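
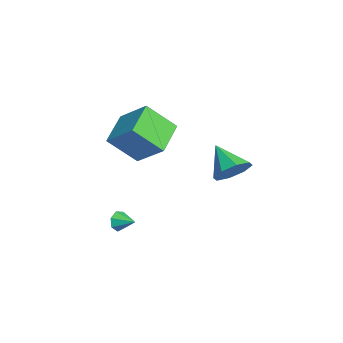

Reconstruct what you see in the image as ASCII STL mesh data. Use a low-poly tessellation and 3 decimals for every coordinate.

solid 
facet normal -0.636 -0.724 -0.266
outer loop
vertex 2.324 -3.664 -0.848
vertex 2.022 -3.592 -0.323
vertex 1.928 -3.313 -0.857
endloop
endfacet
facet normal 0.472 0.514 -0.716
outer loop
vertex 2.324 -3.664 -0.848
vertex 1.928 -3.313 -0.857
vertex 2.658 -2.868 -0.057
endloop
endfacet
facet normal -0.636 -0.724 -0.266
outer loop
vertex 1.928 -3.313 -0.857
vertex 2.022 -3.592 -0.323
vertex 1.603 -3.172 -0.464
endloop
endfacet
facet normal -0.103 0.906 -0.410
outer loop
vertex 1.928 -3.313 -0.857
vertex 1.603 -3.172 -0.464
vertex 2.658 -2.868 -0.057
endloop
endfacet
facet normal -0.636 -0.724 -0.267
outer loop
vertex 1.603 -3.172 -0.464
vertex 2.022 -3.592 -0.323
vertex 1.593 -3.347 0.035
endloop
endfacet
facet normal -0.369 0.879 0.301
outer loop
vertex 1.603 -3.172 -0.464
vertex 1.593 -3.347 0.035
vertex 2.658 -2.868 -0.057
endloop
endfacet
facet normal -0.636 -0.724 -0.267
outer loop
vertex 1.593 -3.347 0.035
vertex 2.022 -3.592 -0.323
vertex 1.906 -3.707 0.265
endloop
endfacet
facet normal -0.127 0.453 0.882
outer loop
vertex 1.593 -3.347 0.035
vertex 1.906 -3.707 0.265
vertex 2.658 -2.868 -0.057
endloop
endfacet
facet normal -0.636 -0.724 -0.267
outer loop
vertex 1.906 -3.707 0.265
vertex 2.022 -3.592 -0.323
vertex 2.306 -3.98 0.052
endloop
endfacet
facet normal 0.442 -0.052 0.896
outer loop
vertex 1.906 -3.707 0.265
vertex 2.306 -3.98 0.052
vertex 2.658 -2.868 -0.057
endloop
endfacet
facet normal -0.637 -0.724 -0.266
outer loop
vertex 2.306 -3.98 0.052
vertex 2.022 -3.592 -0.323
vertex 2.492 -3.961 -0.444
endloop
endfacet
facet normal 0.909 -0.255 0.331
outer loop
vertex 2.306 -3.98 0.052
vertex 2.492 -3.961 -0.444
vertex 2.658 -2.868 -0.057
endloop
endfacet
facet normal -0.637 -0.723 -0.267
outer loop
vertex 2.492 -3.961 -0.444
vertex 2.022 -3.592 -0.323
vertex 2.324 -3.664 -0.848
endloop
endfacet
facet normal 0.922 -0.003 -0.386
outer loop
vertex 2.492 -3.961 -0.444
vertex 2.324 -3.664 -0.848
vertex 2.658 -2.868 -0.057
endloop
endfacet
facet normal 0.684 0.379 -0.623
outer loop
vertex 3.661 1.703 4.056
vertex 3.002 1.62 3.282
vertex 3.224 2.343 3.966
endloop
endfacet
facet normal 0.095 0.202 0.975
outer loop
vertex 3.661 1.703 4.056
vertex 3.224 2.343 3.966
vertex 1.778 0.94 4.398
endloop
endfacet
facet normal 0.683 0.380 -0.624
outer loop
vertex 3.224 2.343 3.966
vertex 3.002 1.62 3.282
vertex 2.656 2.56 3.476
endloop
endfacet
facet normal -0.376 0.604 0.703
outer loop
vertex 3.224 2.343 3.966
vertex 2.656 2.56 3.476
vertex 1.778 0.94 4.398
endloop
endfacet
facet normal 0.683 0.380 -0.623
outer loop
vertex 2.656 2.56 3.476
vertex 3.002 1.62 3.282
vertex 2.291 2.226 2.872
endloop
endfacet
facet normal -0.814 0.549 0.189
outer loop
vertex 2.656 2.56 3.476
vertex 2.291 2.226 2.872
vertex 1.778 0.94 4.398
endloop
endfacet
facet normal 0.683 0.380 -0.623
outer loop
vertex 2.291 2.226 2.872
vertex 3.002 1.62 3.282
vertex 2.342 1.537 2.508
endloop
endfacet
facet normal -0.962 0.069 -0.265
outer loop
vertex 2.291 2.226 2.872
vertex 2.342 1.537 2.508
vertex 1.778 0.94 4.398
endloop
endfacet
facet normal 0.683 0.380 -0.623
outer loop
vertex 2.342 1.537 2.508
vertex 3.002 1.62 3.282
vertex 2.78 0.897 2.598
endloop
endfacet
facet normal -0.732 -0.556 -0.394
outer loop
vertex 2.342 1.537 2.508
vertex 2.78 0.897 2.598
vertex 1.778 0.94 4.398
endloop
endfacet
facet normal 0.684 0.380 -0.623
outer loop
vertex 2.78 0.897 2.598
vertex 3.002 1.62 3.282
vertex 3.347 0.68 3.088
endloop
endfacet
facet normal -0.261 -0.958 -0.122
outer loop
vertex 2.78 0.897 2.598
vertex 3.347 0.68 3.088
vertex 1.778 0.94 4.398
endloop
endfacet
facet normal 0.684 0.380 -0.623
outer loop
vertex 3.347 0.68 3.088
vertex 3.002 1.62 3.282
vertex 3.712 1.014 3.692
endloop
endfacet
facet normal 0.178 -0.903 0.392
outer loop
vertex 3.347 0.68 3.088
vertex 3.712 1.014 3.692
vertex 1.778 0.94 4.398
endloop
endfacet
facet normal 0.684 0.380 -0.623
outer loop
vertex 3.712 1.014 3.692
vertex 3.002 1.62 3.282
vertex 3.661 1.703 4.056
endloop
endfacet
facet normal 0.325 -0.423 0.846
outer loop
vertex 3.712 1.014 3.692
vertex 3.661 1.703 4.056
vertex 1.778 0.94 4.398
endloop
endfacet
facet normal -0.839 0.385 0.385
outer loop
vertex -3.149 -1.912 4.724
vertex -3.133 -0.409 3.258
vertex -4.276 -3.118 3.475
endloop
endfacet
facet normal -0.008 -0.716 0.698
outer loop
vertex -2.547 -3.911 2.682
vertex -3.149 -1.912 4.724
vertex -4.276 -3.118 3.475
endloop
endfacet
facet normal -0.839 0.385 0.385
outer loop
vertex -4.276 -3.118 3.475
vertex -3.133 -0.409 3.258
vertex -4.259 -1.615 2.008
endloop
endfacet
facet normal -0.544 -0.583 -0.603
outer loop
vertex -4.259 -1.615 2.008
vertex -2.547 -3.911 2.682
vertex -4.276 -3.118 3.475
endloop
endfacet
facet normal 0.544 0.583 0.604
outer loop
vertex -3.149 -1.912 4.724
vertex -1.404 -1.202 2.465
vertex -3.133 -0.409 3.258
endloop
endfacet
facet normal -0.008 -0.716 0.698
outer loop
vertex -1.421 -2.705 3.932
vertex -3.149 -1.912 4.724
vertex -2.547 -3.911 2.682
endloop
endfacet
facet normal 0.544 0.583 0.603
outer loop
vertex -1.421 -2.705 3.932
vertex -1.404 -1.202 2.465
vertex -3.149 -1.912 4.724
endloop
endfacet
facet normal 0.008 0.716 -0.698
outer loop
vertex -3.133 -0.409 3.258
vertex -1.404 -1.202 2.465
vertex -4.259 -1.615 2.008
endloop
endfacet
facet normal -0.544 -0.583 -0.604
outer loop
vertex -2.531 -2.408 1.216
vertex -2.547 -3.911 2.682
vertex -4.259 -1.615 2.008
endloop
endfacet
facet normal 0.008 0.716 -0.698
outer loop
vertex -4.259 -1.615 2.008
vertex -1.404 -1.202 2.465
vertex -2.531 -2.408 1.216
endloop
endfacet
facet normal 0.839 -0.384 -0.385
outer loop
vertex -2.531 -2.408 1.216
vertex -1.421 -2.705 3.932
vertex -2.547 -3.911 2.682
endloop
endfacet
facet normal 0.839 -0.385 -0.385
outer loop
vertex -1.404 -1.202 2.465
vertex -1.421 -2.705 3.932
vertex -2.531 -2.408 1.216
endloop
endfacet

endsolid


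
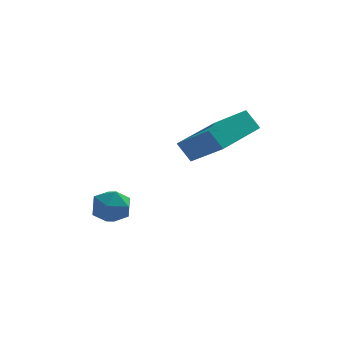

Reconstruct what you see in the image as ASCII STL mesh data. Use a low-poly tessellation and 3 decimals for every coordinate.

solid 
facet normal -0.320 -0.378 0.869
outer loop
vertex -1.959 2.842 0.007
vertex -1.573 2.227 -0.118
vertex -1.263 2.79 0.241
endloop
endfacet
facet normal -0.278 0.334 0.901
outer loop
vertex -1.959 2.842 0.007
vertex -1.263 2.79 0.241
vertex -1.503 3.415 -0.065
endloop
endfacet
facet normal -0.697 0.603 0.388
outer loop
vertex -1.959 2.842 0.007
vertex -1.503 3.415 -0.065
vertex -1.961 3.239 -0.613
endloop
endfacet
facet normal -0.998 0.058 0.040
outer loop
vertex -1.959 2.842 0.007
vertex -1.961 3.239 -0.613
vertex -2.005 2.505 -0.646
endloop
endfacet
facet normal -0.765 -0.549 0.337
outer loop
vertex -1.959 2.842 0.007
vertex -2.005 2.505 -0.646
vertex -1.573 2.227 -0.118
endloop
endfacet
facet normal 0.394 0.522 0.756
outer loop
vertex -1.503 3.415 -0.065
vertex -1.263 2.79 0.241
vertex -0.835 3.155 -0.234
endloop
endfacet
facet normal 0.327 -0.630 0.705
outer loop
vertex -1.263 2.79 0.241
vertex -1.573 2.227 -0.118
vertex -0.879 2.421 -0.267
endloop
endfacet
facet normal -0.392 -0.906 -0.156
outer loop
vertex -1.573 2.227 -0.118
vertex -2.005 2.505 -0.646
vertex -1.337 2.245 -0.815
endloop
endfacet
facet normal -0.769 0.075 -0.635
outer loop
vertex -2.005 2.505 -0.646
vertex -1.961 3.239 -0.613
vertex -1.577 2.87 -1.121
endloop
endfacet
facet normal -0.283 0.957 -0.071
outer loop
vertex -1.961 3.239 -0.613
vertex -1.503 3.415 -0.065
vertex -1.267 3.433 -0.762
endloop
endfacet
facet normal 0.998 -0.058 -0.040
outer loop
vertex -0.881 2.818 -0.887
vertex -0.835 3.155 -0.234
vertex -0.879 2.421 -0.267
endloop
endfacet
facet normal 0.697 -0.603 -0.388
outer loop
vertex -0.881 2.818 -0.887
vertex -0.879 2.421 -0.267
vertex -1.337 2.245 -0.815
endloop
endfacet
facet normal 0.278 -0.334 -0.901
outer loop
vertex -0.881 2.818 -0.887
vertex -1.337 2.245 -0.815
vertex -1.577 2.87 -1.121
endloop
endfacet
facet normal 0.320 0.378 -0.869
outer loop
vertex -0.881 2.818 -0.887
vertex -1.577 2.87 -1.121
vertex -1.267 3.433 -0.762
endloop
endfacet
facet normal 0.765 0.549 -0.337
outer loop
vertex -0.881 2.818 -0.887
vertex -1.267 3.433 -0.762
vertex -0.835 3.155 -0.234
endloop
endfacet
facet normal 0.769 -0.075 0.635
outer loop
vertex -0.879 2.421 -0.267
vertex -0.835 3.155 -0.234
vertex -1.263 2.79 0.241
endloop
endfacet
facet normal 0.283 -0.957 0.071
outer loop
vertex -1.337 2.245 -0.815
vertex -0.879 2.421 -0.267
vertex -1.573 2.227 -0.118
endloop
endfacet
facet normal -0.394 -0.522 -0.756
outer loop
vertex -1.577 2.87 -1.121
vertex -1.337 2.245 -0.815
vertex -2.005 2.505 -0.646
endloop
endfacet
facet normal -0.327 0.630 -0.705
outer loop
vertex -1.267 3.433 -0.762
vertex -1.577 2.87 -1.121
vertex -1.961 3.239 -0.613
endloop
endfacet
facet normal 0.392 0.906 0.156
outer loop
vertex -0.835 3.155 -0.234
vertex -1.267 3.433 -0.762
vertex -1.503 3.415 -0.065
endloop
endfacet
facet normal -0.572 0.583 -0.578
outer loop
vertex 0.638 2.936 2.244
vertex 1.879 4.405 2.497
vertex 1.064 2.691 1.575
endloop
endfacet
facet normal -0.640 -0.757 -0.131
outer loop
vertex 2.001 1.735 2.523
vertex 0.638 2.936 2.244
vertex 1.064 2.691 1.575
endloop
endfacet
facet normal -0.571 0.583 -0.578
outer loop
vertex 1.064 2.691 1.575
vertex 1.879 4.405 2.497
vertex 2.305 4.16 1.829
endloop
endfacet
facet normal 0.514 -0.295 -0.805
outer loop
vertex 2.305 4.16 1.829
vertex 2.001 1.735 2.523
vertex 1.064 2.691 1.575
endloop
endfacet
facet normal -0.514 0.295 0.806
outer loop
vertex 0.638 2.936 2.244
vertex 2.816 3.449 3.445
vertex 1.879 4.405 2.497
endloop
endfacet
facet normal -0.640 -0.757 -0.131
outer loop
vertex 1.575 1.98 3.191
vertex 0.638 2.936 2.244
vertex 2.001 1.735 2.523
endloop
endfacet
facet normal -0.514 0.295 0.806
outer loop
vertex 1.575 1.98 3.191
vertex 2.816 3.449 3.445
vertex 0.638 2.936 2.244
endloop
endfacet
facet normal 0.640 0.757 0.131
outer loop
vertex 1.879 4.405 2.497
vertex 2.816 3.449 3.445
vertex 2.305 4.16 1.829
endloop
endfacet
facet normal 0.513 -0.295 -0.806
outer loop
vertex 3.242 3.204 2.776
vertex 2.001 1.735 2.523
vertex 2.305 4.16 1.829
endloop
endfacet
facet normal 0.640 0.757 0.131
outer loop
vertex 2.305 4.16 1.829
vertex 2.816 3.449 3.445
vertex 3.242 3.204 2.776
endloop
endfacet
facet normal 0.572 -0.582 0.578
outer loop
vertex 3.242 3.204 2.776
vertex 1.575 1.98 3.191
vertex 2.001 1.735 2.523
endloop
endfacet
facet normal 0.572 -0.583 0.577
outer loop
vertex 2.816 3.449 3.445
vertex 1.575 1.98 3.191
vertex 3.242 3.204 2.776
endloop
endfacet

endsolid


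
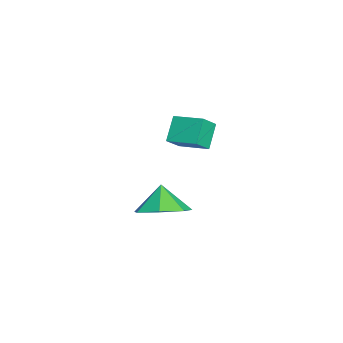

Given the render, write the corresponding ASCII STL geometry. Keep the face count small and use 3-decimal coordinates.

solid 
facet normal 0.512 0.057 -0.857
outer loop
vertex 2.202 1.888 -0.92
vertex 1.592 1.114 -1.336
vertex 1.435 2.172 -1.36
endloop
endfacet
facet normal -0.142 0.700 0.700
outer loop
vertex 2.202 1.888 -0.92
vertex 1.435 2.172 -1.36
vertex 0.988 1.046 -0.324
endloop
endfacet
facet normal 0.511 0.056 -0.857
outer loop
vertex 1.435 2.172 -1.36
vertex 1.592 1.114 -1.336
vertex 0.786 1.658 -1.781
endloop
endfacet
facet normal -0.711 0.608 0.354
outer loop
vertex 1.435 2.172 -1.36
vertex 0.786 1.658 -1.781
vertex 0.988 1.046 -0.324
endloop
endfacet
facet normal 0.512 0.057 -0.857
outer loop
vertex 0.786 1.658 -1.781
vertex 1.592 1.114 -1.336
vertex 0.744 0.735 -1.867
endloop
endfacet
facet normal -0.988 0.031 0.150
outer loop
vertex 0.786 1.658 -1.781
vertex 0.744 0.735 -1.867
vertex 0.988 1.046 -0.324
endloop
endfacet
facet normal 0.512 0.057 -0.857
outer loop
vertex 0.744 0.735 -1.867
vertex 1.592 1.114 -1.336
vertex 1.341 0.096 -1.553
endloop
endfacet
facet normal -0.765 -0.597 0.241
outer loop
vertex 0.744 0.735 -1.867
vertex 1.341 0.096 -1.553
vertex 0.988 1.046 -0.324
endloop
endfacet
facet normal 0.512 0.056 -0.857
outer loop
vertex 1.341 0.096 -1.553
vertex 1.592 1.114 -1.336
vertex 2.127 0.224 -1.075
endloop
endfacet
facet normal -0.210 -0.802 0.560
outer loop
vertex 1.341 0.096 -1.553
vertex 2.127 0.224 -1.075
vertex 0.988 1.046 -0.324
endloop
endfacet
facet normal 0.512 0.057 -0.857
outer loop
vertex 2.127 0.224 -1.075
vertex 1.592 1.114 -1.336
vertex 2.51 1.022 -0.793
endloop
endfacet
facet normal 0.260 -0.430 0.865
outer loop
vertex 2.127 0.224 -1.075
vertex 2.51 1.022 -0.793
vertex 0.988 1.046 -0.324
endloop
endfacet
facet normal 0.512 0.057 -0.857
outer loop
vertex 2.51 1.022 -0.793
vertex 1.592 1.114 -1.336
vertex 2.202 1.888 -0.92
endloop
endfacet
facet normal 0.289 0.239 0.927
outer loop
vertex 2.51 1.022 -0.793
vertex 2.202 1.888 -0.92
vertex 0.988 1.046 -0.324
endloop
endfacet
facet normal -0.501 -0.845 -0.187
outer loop
vertex -2.293 1.158 -0.001
vertex -3.064 1.413 0.91
vertex -2.867 1.635 -0.62
endloop
endfacet
facet normal 0.631 -0.209 -0.747
outer loop
vertex -2.196 2.767 -0.37
vertex -2.293 1.158 -0.001
vertex -2.867 1.635 -0.62
endloop
endfacet
facet normal -0.500 -0.845 -0.187
outer loop
vertex -2.867 1.635 -0.62
vertex -3.064 1.413 0.91
vertex -3.638 1.89 0.29
endloop
endfacet
facet normal -0.592 0.492 -0.639
outer loop
vertex -3.638 1.89 0.29
vertex -2.196 2.767 -0.37
vertex -2.867 1.635 -0.62
endloop
endfacet
facet normal 0.592 -0.492 0.639
outer loop
vertex -2.293 1.158 -0.001
vertex -2.393 2.545 1.16
vertex -3.064 1.413 0.91
endloop
endfacet
facet normal 0.632 -0.209 -0.746
outer loop
vertex -1.622 2.29 0.25
vertex -2.293 1.158 -0.001
vertex -2.196 2.767 -0.37
endloop
endfacet
facet normal 0.591 -0.492 0.639
outer loop
vertex -1.622 2.29 0.25
vertex -2.393 2.545 1.16
vertex -2.293 1.158 -0.001
endloop
endfacet
facet normal -0.632 0.210 0.746
outer loop
vertex -3.064 1.413 0.91
vertex -2.393 2.545 1.16
vertex -3.638 1.89 0.29
endloop
endfacet
facet normal -0.592 0.492 -0.638
outer loop
vertex -2.967 3.022 0.541
vertex -2.196 2.767 -0.37
vertex -3.638 1.89 0.29
endloop
endfacet
facet normal -0.632 0.209 0.747
outer loop
vertex -3.638 1.89 0.29
vertex -2.393 2.545 1.16
vertex -2.967 3.022 0.541
endloop
endfacet
facet normal 0.501 0.845 0.187
outer loop
vertex -2.967 3.022 0.541
vertex -1.622 2.29 0.25
vertex -2.196 2.767 -0.37
endloop
endfacet
facet normal 0.501 0.845 0.187
outer loop
vertex -2.393 2.545 1.16
vertex -1.622 2.29 0.25
vertex -2.967 3.022 0.541
endloop
endfacet

endsolid


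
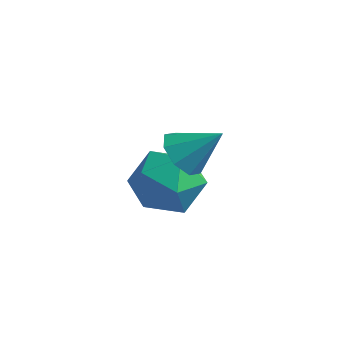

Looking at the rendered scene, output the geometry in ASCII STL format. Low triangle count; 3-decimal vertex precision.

solid 
facet normal -0.682 -0.332 -0.652
outer loop
vertex 1.839 -1.272 -2.121
vertex 1.382 -1.294 -1.632
vertex 1.58 -0.832 -2.074
endloop
endfacet
facet normal 0.787 0.502 -0.359
outer loop
vertex 1.839 -1.272 -2.121
vertex 1.58 -0.832 -2.074
vertex 2.178 -0.906 -0.868
endloop
endfacet
facet normal -0.682 -0.332 -0.652
outer loop
vertex 1.58 -0.832 -2.074
vertex 1.382 -1.294 -1.632
vertex 1.205 -0.663 -1.768
endloop
endfacet
facet normal 0.334 0.936 -0.108
outer loop
vertex 1.58 -0.832 -2.074
vertex 1.205 -0.663 -1.768
vertex 2.178 -0.906 -0.868
endloop
endfacet
facet normal -0.680 -0.332 -0.654
outer loop
vertex 1.205 -0.663 -1.768
vertex 1.382 -1.294 -1.632
vertex 0.933 -0.864 -1.383
endloop
endfacet
facet normal -0.129 0.913 0.386
outer loop
vertex 1.205 -0.663 -1.768
vertex 0.933 -0.864 -1.383
vertex 2.178 -0.906 -0.868
endloop
endfacet
facet normal -0.681 -0.332 -0.653
outer loop
vertex 0.933 -0.864 -1.383
vertex 1.382 -1.294 -1.632
vertex 0.924 -1.317 -1.143
endloop
endfacet
facet normal -0.329 0.447 0.832
outer loop
vertex 0.933 -0.864 -1.383
vertex 0.924 -1.317 -1.143
vertex 2.178 -0.906 -0.868
endloop
endfacet
facet normal -0.681 -0.332 -0.653
outer loop
vertex 0.924 -1.317 -1.143
vertex 1.382 -1.294 -1.632
vertex 1.183 -1.757 -1.189
endloop
endfacet
facet normal -0.150 -0.190 0.970
outer loop
vertex 0.924 -1.317 -1.143
vertex 1.183 -1.757 -1.189
vertex 2.178 -0.906 -0.868
endloop
endfacet
facet normal -0.681 -0.332 -0.653
outer loop
vertex 1.183 -1.757 -1.189
vertex 1.382 -1.294 -1.632
vertex 1.559 -1.926 -1.495
endloop
endfacet
facet normal 0.303 -0.626 0.719
outer loop
vertex 1.183 -1.757 -1.189
vertex 1.559 -1.926 -1.495
vertex 2.178 -0.906 -0.868
endloop
endfacet
facet normal -0.682 -0.332 -0.652
outer loop
vertex 1.559 -1.926 -1.495
vertex 1.382 -1.294 -1.632
vertex 1.83 -1.725 -1.881
endloop
endfacet
facet normal 0.766 -0.603 0.224
outer loop
vertex 1.559 -1.926 -1.495
vertex 1.83 -1.725 -1.881
vertex 2.178 -0.906 -0.868
endloop
endfacet
facet normal -0.682 -0.332 -0.652
outer loop
vertex 1.83 -1.725 -1.881
vertex 1.382 -1.294 -1.632
vertex 1.839 -1.272 -2.121
endloop
endfacet
facet normal 0.966 -0.136 -0.221
outer loop
vertex 1.83 -1.725 -1.881
vertex 1.839 -1.272 -2.121
vertex 2.178 -0.906 -0.868
endloop
endfacet
facet normal -0.542 0.794 0.276
outer loop
vertex -0.35 0.381 -4.108
vertex -0.347 0.051 -3.153
vertex 0.386 0.665 -3.478
endloop
endfacet
facet normal -0.125 0.951 -0.283
outer loop
vertex -0.35 0.381 -4.108
vertex 0.386 0.665 -3.478
vertex 0.606 0.411 -4.43
endloop
endfacet
facet normal -0.290 0.504 -0.813
outer loop
vertex -0.35 0.381 -4.108
vertex 0.606 0.411 -4.43
vertex 0.009 -0.358 -4.694
endloop
endfacet
facet normal -0.809 0.070 -0.584
outer loop
vertex -0.35 0.381 -4.108
vertex 0.009 -0.358 -4.694
vertex -0.58 -0.581 -3.905
endloop
endfacet
facet normal -0.964 0.249 0.089
outer loop
vertex -0.35 0.381 -4.108
vertex -0.58 -0.581 -3.905
vertex -0.347 0.051 -3.153
endloop
endfacet
facet normal 0.552 0.829 -0.094
outer loop
vertex 0.606 0.411 -4.43
vertex 0.386 0.665 -3.478
vertex 1.2 0.101 -3.675
endloop
endfacet
facet normal -0.122 0.574 0.810
outer loop
vertex 0.386 0.665 -3.478
vertex -0.347 0.051 -3.153
vertex 0.611 -0.122 -2.886
endloop
endfacet
facet normal -0.805 -0.307 0.507
outer loop
vertex -0.347 0.051 -3.153
vertex -0.58 -0.581 -3.905
vertex 0.014 -0.891 -3.15
endloop
endfacet
facet normal -0.554 -0.596 -0.582
outer loop
vertex -0.58 -0.581 -3.905
vertex 0.009 -0.358 -4.694
vertex 0.234 -1.145 -4.102
endloop
endfacet
facet normal 0.285 0.106 -0.953
outer loop
vertex 0.009 -0.358 -4.694
vertex 0.606 0.411 -4.43
vertex 0.967 -0.531 -4.427
endloop
endfacet
facet normal 0.809 -0.070 0.584
outer loop
vertex 0.97 -0.861 -3.472
vertex 1.2 0.101 -3.675
vertex 0.611 -0.122 -2.886
endloop
endfacet
facet normal 0.290 -0.504 0.813
outer loop
vertex 0.97 -0.861 -3.472
vertex 0.611 -0.122 -2.886
vertex 0.014 -0.891 -3.15
endloop
endfacet
facet normal 0.125 -0.951 0.283
outer loop
vertex 0.97 -0.861 -3.472
vertex 0.014 -0.891 -3.15
vertex 0.234 -1.145 -4.102
endloop
endfacet
facet normal 0.542 -0.794 -0.276
outer loop
vertex 0.97 -0.861 -3.472
vertex 0.234 -1.145 -4.102
vertex 0.967 -0.531 -4.427
endloop
endfacet
facet normal 0.964 -0.249 -0.089
outer loop
vertex 0.97 -0.861 -3.472
vertex 0.967 -0.531 -4.427
vertex 1.2 0.101 -3.675
endloop
endfacet
facet normal 0.554 0.596 0.582
outer loop
vertex 0.611 -0.122 -2.886
vertex 1.2 0.101 -3.675
vertex 0.386 0.665 -3.478
endloop
endfacet
facet normal -0.285 -0.106 0.953
outer loop
vertex 0.014 -0.891 -3.15
vertex 0.611 -0.122 -2.886
vertex -0.347 0.051 -3.153
endloop
endfacet
facet normal -0.552 -0.829 0.094
outer loop
vertex 0.234 -1.145 -4.102
vertex 0.014 -0.891 -3.15
vertex -0.58 -0.581 -3.905
endloop
endfacet
facet normal 0.122 -0.574 -0.810
outer loop
vertex 0.967 -0.531 -4.427
vertex 0.234 -1.145 -4.102
vertex 0.009 -0.358 -4.694
endloop
endfacet
facet normal 0.805 0.307 -0.507
outer loop
vertex 1.2 0.101 -3.675
vertex 0.967 -0.531 -4.427
vertex 0.606 0.411 -4.43
endloop
endfacet

endsolid


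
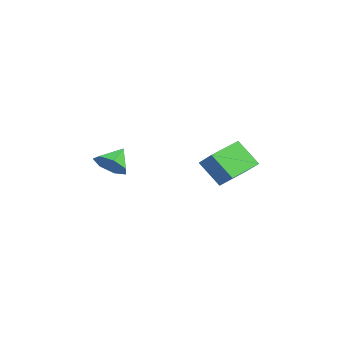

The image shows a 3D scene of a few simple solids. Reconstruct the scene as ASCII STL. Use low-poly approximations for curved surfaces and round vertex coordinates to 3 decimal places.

solid 
facet normal -0.721 -0.217 -0.658
outer loop
vertex -0.309 2.199 1.181
vertex -1.251 4.038 1.608
vertex 0.724 3.057 -0.234
endloop
endfacet
facet normal 0.447 -0.872 -0.202
outer loop
vertex 1.871 3.402 0.812
vertex -0.309 2.199 1.181
vertex 0.724 3.057 -0.234
endloop
endfacet
facet normal -0.721 -0.217 -0.658
outer loop
vertex 0.724 3.057 -0.234
vertex -1.251 4.038 1.608
vertex -0.218 4.896 0.193
endloop
endfacet
facet normal 0.529 0.440 -0.726
outer loop
vertex -0.218 4.896 0.193
vertex 1.871 3.402 0.812
vertex 0.724 3.057 -0.234
endloop
endfacet
facet normal -0.529 -0.440 0.726
outer loop
vertex -0.309 2.199 1.181
vertex -0.104 4.383 2.654
vertex -1.251 4.038 1.608
endloop
endfacet
facet normal 0.447 -0.872 -0.202
outer loop
vertex 0.838 2.544 2.227
vertex -0.309 2.199 1.181
vertex 1.871 3.402 0.812
endloop
endfacet
facet normal -0.529 -0.440 0.726
outer loop
vertex 0.838 2.544 2.227
vertex -0.104 4.383 2.654
vertex -0.309 2.199 1.181
endloop
endfacet
facet normal -0.447 0.872 0.202
outer loop
vertex -1.251 4.038 1.608
vertex -0.104 4.383 2.654
vertex -0.218 4.896 0.193
endloop
endfacet
facet normal 0.529 0.440 -0.726
outer loop
vertex 0.929 5.241 1.239
vertex 1.871 3.402 0.812
vertex -0.218 4.896 0.193
endloop
endfacet
facet normal -0.447 0.872 0.202
outer loop
vertex -0.218 4.896 0.193
vertex -0.104 4.383 2.654
vertex 0.929 5.241 1.239
endloop
endfacet
facet normal 0.721 0.217 0.658
outer loop
vertex 0.929 5.241 1.239
vertex 0.838 2.544 2.227
vertex 1.871 3.402 0.812
endloop
endfacet
facet normal 0.721 0.217 0.658
outer loop
vertex -0.104 4.383 2.654
vertex 0.838 2.544 2.227
vertex 0.929 5.241 1.239
endloop
endfacet
facet normal 0.504 -0.646 -0.573
outer loop
vertex 1.438 -2.41 2.105
vertex 0.585 -3.039 2.064
vertex 0.856 -2.249 1.411
endloop
endfacet
facet normal 0.214 0.976 0.047
outer loop
vertex 1.438 -2.41 2.105
vertex 0.856 -2.249 1.411
vertex -0.145 -2.101 2.896
endloop
endfacet
facet normal 0.503 -0.647 -0.574
outer loop
vertex 0.856 -2.249 1.411
vertex 0.585 -3.039 2.064
vertex 0.07 -2.682 1.21
endloop
endfacet
facet normal -0.384 0.857 -0.344
outer loop
vertex 0.856 -2.249 1.411
vertex 0.07 -2.682 1.21
vertex -0.145 -2.101 2.896
endloop
endfacet
facet normal 0.503 -0.646 -0.574
outer loop
vertex 0.07 -2.682 1.21
vertex 0.585 -3.039 2.064
vertex -0.328 -3.384 1.652
endloop
endfacet
facet normal -0.902 0.361 -0.239
outer loop
vertex 0.07 -2.682 1.21
vertex -0.328 -3.384 1.652
vertex -0.145 -2.101 2.896
endloop
endfacet
facet normal 0.503 -0.647 -0.573
outer loop
vertex -0.328 -3.384 1.652
vertex 0.585 -3.039 2.064
vertex -0.038 -3.826 2.405
endloop
endfacet
facet normal -0.949 -0.140 0.283
outer loop
vertex -0.328 -3.384 1.652
vertex -0.038 -3.826 2.405
vertex -0.145 -2.101 2.896
endloop
endfacet
facet normal 0.503 -0.647 -0.573
outer loop
vertex -0.038 -3.826 2.405
vertex 0.585 -3.039 2.064
vertex 0.721 -3.675 2.901
endloop
endfacet
facet normal -0.489 -0.267 0.830
outer loop
vertex -0.038 -3.826 2.405
vertex 0.721 -3.675 2.901
vertex -0.145 -2.101 2.896
endloop
endfacet
facet normal 0.504 -0.646 -0.573
outer loop
vertex 0.721 -3.675 2.901
vertex 0.585 -3.039 2.064
vertex 1.378 -3.045 2.768
endloop
endfacet
facet normal 0.129 0.074 0.989
outer loop
vertex 0.721 -3.675 2.901
vertex 1.378 -3.045 2.768
vertex -0.145 -2.101 2.896
endloop
endfacet
facet normal 0.504 -0.646 -0.573
outer loop
vertex 1.378 -3.045 2.768
vertex 0.585 -3.039 2.064
vertex 1.438 -2.41 2.105
endloop
endfacet
facet normal 0.443 0.627 0.641
outer loop
vertex 1.378 -3.045 2.768
vertex 1.438 -2.41 2.105
vertex -0.145 -2.101 2.896
endloop
endfacet

endsolid


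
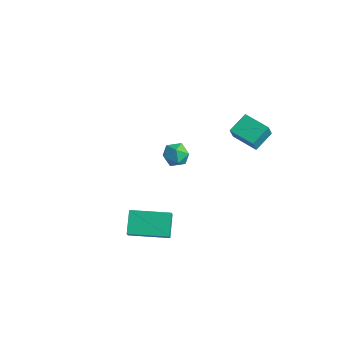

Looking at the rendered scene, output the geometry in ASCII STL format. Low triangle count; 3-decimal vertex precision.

solid 
facet normal -0.685 0.457 0.567
outer loop
vertex -3.694 3.636 -3.265
vertex -3.642 3.072 -2.747
vertex -3.186 3.687 -2.692
endloop
endfacet
facet normal -0.309 0.932 0.191
outer loop
vertex -3.694 3.636 -3.265
vertex -3.186 3.687 -2.692
vertex -2.986 3.899 -3.402
endloop
endfacet
facet normal -0.385 0.775 -0.501
outer loop
vertex -3.694 3.636 -3.265
vertex -2.986 3.899 -3.402
vertex -3.319 3.414 -3.896
endloop
endfacet
facet normal -0.809 0.203 -0.552
outer loop
vertex -3.694 3.636 -3.265
vertex -3.319 3.414 -3.896
vertex -3.724 2.903 -3.491
endloop
endfacet
facet normal -0.994 0.007 0.108
outer loop
vertex -3.694 3.636 -3.265
vertex -3.724 2.903 -3.491
vertex -3.642 3.072 -2.747
endloop
endfacet
facet normal 0.380 0.852 0.361
outer loop
vertex -2.986 3.899 -3.402
vertex -3.186 3.687 -2.692
vertex -2.496 3.497 -2.969
endloop
endfacet
facet normal -0.230 0.084 0.970
outer loop
vertex -3.186 3.687 -2.692
vertex -3.642 3.072 -2.747
vertex -2.901 2.986 -2.564
endloop
endfacet
facet normal -0.730 -0.645 0.227
outer loop
vertex -3.642 3.072 -2.747
vertex -3.724 2.903 -3.491
vertex -3.234 2.501 -3.058
endloop
endfacet
facet normal -0.428 -0.328 -0.842
outer loop
vertex -3.724 2.903 -3.491
vertex -3.319 3.414 -3.896
vertex -3.034 2.713 -3.768
endloop
endfacet
facet normal 0.257 0.597 -0.760
outer loop
vertex -3.319 3.414 -3.896
vertex -2.986 3.899 -3.402
vertex -2.578 3.328 -3.713
endloop
endfacet
facet normal 0.809 -0.203 0.552
outer loop
vertex -2.526 2.764 -3.195
vertex -2.496 3.497 -2.969
vertex -2.901 2.986 -2.564
endloop
endfacet
facet normal 0.385 -0.775 0.501
outer loop
vertex -2.526 2.764 -3.195
vertex -2.901 2.986 -2.564
vertex -3.234 2.501 -3.058
endloop
endfacet
facet normal 0.309 -0.932 -0.191
outer loop
vertex -2.526 2.764 -3.195
vertex -3.234 2.501 -3.058
vertex -3.034 2.713 -3.768
endloop
endfacet
facet normal 0.685 -0.457 -0.567
outer loop
vertex -2.526 2.764 -3.195
vertex -3.034 2.713 -3.768
vertex -2.578 3.328 -3.713
endloop
endfacet
facet normal 0.994 -0.007 -0.108
outer loop
vertex -2.526 2.764 -3.195
vertex -2.578 3.328 -3.713
vertex -2.496 3.497 -2.969
endloop
endfacet
facet normal 0.428 0.328 0.842
outer loop
vertex -2.901 2.986 -2.564
vertex -2.496 3.497 -2.969
vertex -3.186 3.687 -2.692
endloop
endfacet
facet normal -0.257 -0.597 0.760
outer loop
vertex -3.234 2.501 -3.058
vertex -2.901 2.986 -2.564
vertex -3.642 3.072 -2.747
endloop
endfacet
facet normal -0.380 -0.852 -0.361
outer loop
vertex -3.034 2.713 -3.768
vertex -3.234 2.501 -3.058
vertex -3.724 2.903 -3.491
endloop
endfacet
facet normal 0.230 -0.084 -0.970
outer loop
vertex -2.578 3.328 -3.713
vertex -3.034 2.713 -3.768
vertex -3.319 3.414 -3.896
endloop
endfacet
facet normal 0.730 0.645 -0.227
outer loop
vertex -2.496 3.497 -2.969
vertex -2.578 3.328 -3.713
vertex -2.986 3.899 -3.402
endloop
endfacet
facet normal -0.489 0.622 0.612
outer loop
vertex -0.302 -2.804 -1.272
vertex 1.23 -1.582 -1.29
vertex -0.62 -2.416 -1.92
endloop
endfacet
facet normal -0.782 -0.624 0.010
outer loop
vertex 0.01 -3.218 -2.71
vertex -0.302 -2.804 -1.272
vertex -0.62 -2.416 -1.92
endloop
endfacet
facet normal -0.489 0.622 0.612
outer loop
vertex -0.62 -2.416 -1.92
vertex 1.23 -1.582 -1.29
vertex 0.912 -1.194 -1.938
endloop
endfacet
facet normal -0.388 0.474 -0.791
outer loop
vertex 0.912 -1.194 -1.938
vertex 0.01 -3.218 -2.71
vertex -0.62 -2.416 -1.92
endloop
endfacet
facet normal 0.388 -0.474 0.791
outer loop
vertex -0.302 -2.804 -1.272
vertex 1.86 -2.384 -2.08
vertex 1.23 -1.582 -1.29
endloop
endfacet
facet normal -0.782 -0.624 0.010
outer loop
vertex 0.328 -3.606 -2.062
vertex -0.302 -2.804 -1.272
vertex 0.01 -3.218 -2.71
endloop
endfacet
facet normal 0.388 -0.474 0.791
outer loop
vertex 0.328 -3.606 -2.062
vertex 1.86 -2.384 -2.08
vertex -0.302 -2.804 -1.272
endloop
endfacet
facet normal 0.782 0.624 -0.010
outer loop
vertex 1.23 -1.582 -1.29
vertex 1.86 -2.384 -2.08
vertex 0.912 -1.194 -1.938
endloop
endfacet
facet normal -0.388 0.474 -0.791
outer loop
vertex 1.542 -1.996 -2.728
vertex 0.01 -3.218 -2.71
vertex 0.912 -1.194 -1.938
endloop
endfacet
facet normal 0.782 0.624 -0.010
outer loop
vertex 0.912 -1.194 -1.938
vertex 1.86 -2.384 -2.08
vertex 1.542 -1.996 -2.728
endloop
endfacet
facet normal 0.489 -0.622 -0.612
outer loop
vertex 1.542 -1.996 -2.728
vertex 0.328 -3.606 -2.062
vertex 0.01 -3.218 -2.71
endloop
endfacet
facet normal 0.489 -0.622 -0.612
outer loop
vertex 1.86 -2.384 -2.08
vertex 0.328 -3.606 -2.062
vertex 1.542 -1.996 -2.728
endloop
endfacet
facet normal -0.993 -0.055 0.102
outer loop
vertex 2.063 1.371 3.456
vertex 2.054 2.424 3.942
vertex 1.966 1.72 2.698
endloop
endfacet
facet normal 0.008 -0.908 -0.419
outer loop
vertex 3.326 1.796 2.558
vertex 2.063 1.371 3.456
vertex 1.966 1.72 2.698
endloop
endfacet
facet normal -0.993 -0.057 0.102
outer loop
vertex 1.966 1.72 2.698
vertex 2.054 2.424 3.942
vertex 1.956 2.773 3.184
endloop
endfacet
facet normal -0.116 0.415 -0.902
outer loop
vertex 1.956 2.773 3.184
vertex 3.326 1.796 2.558
vertex 1.966 1.72 2.698
endloop
endfacet
facet normal 0.116 -0.415 0.902
outer loop
vertex 2.063 1.371 3.456
vertex 3.414 2.5 3.802
vertex 2.054 2.424 3.942
endloop
endfacet
facet normal 0.008 -0.908 -0.419
outer loop
vertex 3.424 1.447 3.316
vertex 2.063 1.371 3.456
vertex 3.326 1.796 2.558
endloop
endfacet
facet normal 0.116 -0.415 0.902
outer loop
vertex 3.424 1.447 3.316
vertex 3.414 2.5 3.802
vertex 2.063 1.371 3.456
endloop
endfacet
facet normal -0.008 0.908 0.419
outer loop
vertex 2.054 2.424 3.942
vertex 3.414 2.5 3.802
vertex 1.956 2.773 3.184
endloop
endfacet
facet normal -0.116 0.415 -0.902
outer loop
vertex 3.317 2.849 3.044
vertex 3.326 1.796 2.558
vertex 1.956 2.773 3.184
endloop
endfacet
facet normal -0.008 0.908 0.419
outer loop
vertex 1.956 2.773 3.184
vertex 3.414 2.5 3.802
vertex 3.317 2.849 3.044
endloop
endfacet
facet normal 0.993 0.056 -0.103
outer loop
vertex 3.317 2.849 3.044
vertex 3.424 1.447 3.316
vertex 3.326 1.796 2.558
endloop
endfacet
facet normal 0.993 0.056 -0.101
outer loop
vertex 3.414 2.5 3.802
vertex 3.424 1.447 3.316
vertex 3.317 2.849 3.044
endloop
endfacet

endsolid


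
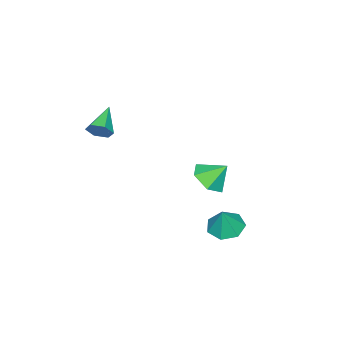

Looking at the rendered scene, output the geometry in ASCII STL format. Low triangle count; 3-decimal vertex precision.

solid 
facet normal -0.383 -0.082 -0.920
outer loop
vertex 4.264 2.44 -3.351
vertex 3.553 3.021 -3.107
vertex 4.398 3.244 -3.478
endloop
endfacet
facet normal 0.978 -0.138 0.158
outer loop
vertex 4.264 2.44 -3.351
vertex 4.398 3.244 -3.478
vertex 4.107 3.139 -1.773
endloop
endfacet
facet normal -0.382 -0.082 -0.920
outer loop
vertex 4.398 3.244 -3.478
vertex 3.553 3.021 -3.107
vertex 3.896 3.879 -3.326
endloop
endfacet
facet normal 0.792 0.585 0.171
outer loop
vertex 4.398 3.244 -3.478
vertex 3.896 3.879 -3.326
vertex 4.107 3.139 -1.773
endloop
endfacet
facet normal -0.382 -0.082 -0.920
outer loop
vertex 3.896 3.879 -3.326
vertex 3.553 3.021 -3.107
vertex 3.135 3.869 -3.009
endloop
endfacet
facet normal 0.158 0.900 0.407
outer loop
vertex 3.896 3.879 -3.326
vertex 3.135 3.869 -3.009
vertex 4.107 3.139 -1.773
endloop
endfacet
facet normal -0.382 -0.082 -0.920
outer loop
vertex 3.135 3.869 -3.009
vertex 3.553 3.021 -3.107
vertex 2.689 3.22 -2.766
endloop
endfacet
facet normal -0.450 0.568 0.689
outer loop
vertex 3.135 3.869 -3.009
vertex 2.689 3.22 -2.766
vertex 4.107 3.139 -1.773
endloop
endfacet
facet normal -0.382 -0.081 -0.921
outer loop
vertex 2.689 3.22 -2.766
vertex 3.553 3.021 -3.107
vertex 2.893 2.421 -2.78
endloop
endfacet
facet normal -0.572 -0.160 0.804
outer loop
vertex 2.689 3.22 -2.766
vertex 2.893 2.421 -2.78
vertex 4.107 3.139 -1.773
endloop
endfacet
facet normal -0.383 -0.080 -0.920
outer loop
vertex 2.893 2.421 -2.78
vertex 3.553 3.021 -3.107
vertex 3.593 2.074 -3.041
endloop
endfacet
facet normal -0.117 -0.737 0.666
outer loop
vertex 2.893 2.421 -2.78
vertex 3.593 2.074 -3.041
vertex 4.107 3.139 -1.773
endloop
endfacet
facet normal -0.382 -0.080 -0.921
outer loop
vertex 3.593 2.074 -3.041
vertex 3.553 3.021 -3.107
vertex 4.264 2.44 -3.351
endloop
endfacet
facet normal 0.572 -0.727 0.379
outer loop
vertex 3.593 2.074 -3.041
vertex 4.264 2.44 -3.351
vertex 4.107 3.139 -1.773
endloop
endfacet
facet normal 0.260 -0.608 -0.750
outer loop
vertex 2.762 0.78 -0.866
vertex 1.981 1.142 -1.431
vertex 2.904 1.595 -1.478
endloop
endfacet
facet normal 0.643 0.385 0.662
outer loop
vertex 2.762 0.78 -0.866
vertex 2.904 1.595 -1.478
vertex 1.639 1.938 -0.449
endloop
endfacet
facet normal 0.260 -0.608 -0.750
outer loop
vertex 2.904 1.595 -1.478
vertex 1.981 1.142 -1.431
vertex 2.123 1.958 -2.043
endloop
endfacet
facet normal 0.348 0.930 0.117
outer loop
vertex 2.904 1.595 -1.478
vertex 2.123 1.958 -2.043
vertex 1.639 1.938 -0.449
endloop
endfacet
facet normal 0.261 -0.608 -0.750
outer loop
vertex 2.123 1.958 -2.043
vertex 1.981 1.142 -1.431
vertex 1.2 1.504 -1.996
endloop
endfacet
facet normal -0.443 0.888 -0.123
outer loop
vertex 2.123 1.958 -2.043
vertex 1.2 1.504 -1.996
vertex 1.639 1.938 -0.449
endloop
endfacet
facet normal 0.261 -0.608 -0.750
outer loop
vertex 1.2 1.504 -1.996
vertex 1.981 1.142 -1.431
vertex 1.057 0.688 -1.384
endloop
endfacet
facet normal -0.936 0.300 0.182
outer loop
vertex 1.2 1.504 -1.996
vertex 1.057 0.688 -1.384
vertex 1.639 1.938 -0.449
endloop
endfacet
facet normal 0.261 -0.608 -0.750
outer loop
vertex 1.057 0.688 -1.384
vertex 1.981 1.142 -1.431
vertex 1.839 0.326 -0.819
endloop
endfacet
facet normal -0.640 -0.246 0.728
outer loop
vertex 1.057 0.688 -1.384
vertex 1.839 0.326 -0.819
vertex 1.639 1.938 -0.449
endloop
endfacet
facet normal 0.261 -0.608 -0.750
outer loop
vertex 1.839 0.326 -0.819
vertex 1.981 1.142 -1.431
vertex 2.762 0.78 -0.866
endloop
endfacet
facet normal 0.149 -0.204 0.968
outer loop
vertex 1.839 0.326 -0.819
vertex 2.762 0.78 -0.866
vertex 1.639 1.938 -0.449
endloop
endfacet
facet normal 0.859 0.246 -0.449
outer loop
vertex 4.873 -3.641 2.296
vertex 4.51 -3.391 1.739
vertex 4.67 -2.961 2.28
endloop
endfacet
facet normal 0.107 0.055 0.993
outer loop
vertex 4.873 -3.641 2.296
vertex 4.67 -2.961 2.28
vertex 3.05 -3.809 2.501
endloop
endfacet
facet normal 0.859 0.245 -0.449
outer loop
vertex 4.67 -2.961 2.28
vertex 4.51 -3.391 1.739
vertex 4.308 -2.711 1.723
endloop
endfacet
facet normal -0.325 0.766 0.555
outer loop
vertex 4.67 -2.961 2.28
vertex 4.308 -2.711 1.723
vertex 3.05 -3.809 2.501
endloop
endfacet
facet normal 0.859 0.245 -0.449
outer loop
vertex 4.308 -2.711 1.723
vertex 4.51 -3.391 1.739
vertex 4.148 -3.141 1.182
endloop
endfacet
facet normal -0.724 0.628 -0.285
outer loop
vertex 4.308 -2.711 1.723
vertex 4.148 -3.141 1.182
vertex 3.05 -3.809 2.501
endloop
endfacet
facet normal 0.859 0.247 -0.448
outer loop
vertex 4.148 -3.141 1.182
vertex 4.51 -3.391 1.739
vertex 4.351 -3.821 1.197
endloop
endfacet
facet normal -0.691 -0.222 -0.688
outer loop
vertex 4.148 -3.141 1.182
vertex 4.351 -3.821 1.197
vertex 3.05 -3.809 2.501
endloop
endfacet
facet normal 0.859 0.247 -0.448
outer loop
vertex 4.351 -3.821 1.197
vertex 4.51 -3.391 1.739
vertex 4.713 -4.071 1.754
endloop
endfacet
facet normal -0.259 -0.933 -0.250
outer loop
vertex 4.351 -3.821 1.197
vertex 4.713 -4.071 1.754
vertex 3.05 -3.809 2.501
endloop
endfacet
facet normal 0.859 0.246 -0.449
outer loop
vertex 4.713 -4.071 1.754
vertex 4.51 -3.391 1.739
vertex 4.873 -3.641 2.296
endloop
endfacet
facet normal 0.140 -0.795 0.590
outer loop
vertex 4.713 -4.071 1.754
vertex 4.873 -3.641 2.296
vertex 3.05 -3.809 2.501
endloop
endfacet

endsolid


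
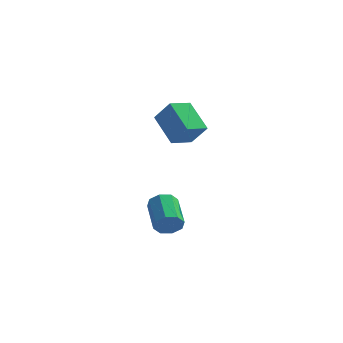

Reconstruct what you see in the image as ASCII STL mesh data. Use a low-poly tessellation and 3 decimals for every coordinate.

solid 
facet normal -0.553 -0.806 0.208
outer loop
vertex -1.272 -2.026 3.665
vertex -2.248 -1.097 4.669
vertex -2.012 -1.766 2.705
endloop
endfacet
facet normal 0.580 -0.553 -0.597
outer loop
vertex -1.392 -0.863 2.471
vertex -1.272 -2.026 3.665
vertex -2.012 -1.766 2.705
endloop
endfacet
facet normal -0.554 -0.806 0.208
outer loop
vertex -2.012 -1.766 2.705
vertex -2.248 -1.097 4.669
vertex -2.988 -0.837 3.708
endloop
endfacet
facet normal -0.597 0.209 -0.775
outer loop
vertex -2.988 -0.837 3.708
vertex -1.392 -0.863 2.471
vertex -2.012 -1.766 2.705
endloop
endfacet
facet normal 0.597 -0.209 0.774
outer loop
vertex -1.272 -2.026 3.665
vertex -1.628 -0.194 4.435
vertex -2.248 -1.097 4.669
endloop
endfacet
facet normal 0.581 -0.553 -0.597
outer loop
vertex -0.652 -1.123 3.432
vertex -1.272 -2.026 3.665
vertex -1.392 -0.863 2.471
endloop
endfacet
facet normal 0.597 -0.210 0.775
outer loop
vertex -0.652 -1.123 3.432
vertex -1.628 -0.194 4.435
vertex -1.272 -2.026 3.665
endloop
endfacet
facet normal -0.581 0.553 0.597
outer loop
vertex -2.248 -1.097 4.669
vertex -1.628 -0.194 4.435
vertex -2.988 -0.837 3.708
endloop
endfacet
facet normal -0.597 0.210 -0.774
outer loop
vertex -2.368 0.066 3.475
vertex -1.392 -0.863 2.471
vertex -2.988 -0.837 3.708
endloop
endfacet
facet normal -0.581 0.553 0.597
outer loop
vertex -2.988 -0.837 3.708
vertex -1.628 -0.194 4.435
vertex -2.368 0.066 3.475
endloop
endfacet
facet normal 0.554 0.806 -0.208
outer loop
vertex -2.368 0.066 3.475
vertex -0.652 -1.123 3.432
vertex -1.392 -0.863 2.471
endloop
endfacet
facet normal 0.554 0.806 -0.208
outer loop
vertex -1.628 -0.194 4.435
vertex -0.652 -1.123 3.432
vertex -2.368 0.066 3.475
endloop
endfacet
facet normal 0.394 -0.840 -0.372
outer loop
vertex -1.505 -2.657 -1.1
vertex -1.887 -2.599 -1.635
vertex -1.283 -2.39 -1.468
endloop
endfacet
facet normal 0.808 0.123 0.577
outer loop
vertex -1.505 -2.657 -1.1
vertex -1.283 -2.39 -1.468
vertex -2.151 -1.278 -0.49
endloop
endfacet
facet normal 0.808 0.125 0.576
outer loop
vertex -2.151 -1.278 -0.49
vertex -1.283 -2.39 -1.468
vertex -1.93 -1.012 -0.858
endloop
endfacet
facet normal -0.394 0.841 0.371
outer loop
vertex -2.151 -1.278 -0.49
vertex -1.93 -1.012 -0.858
vertex -2.533 -1.221 -1.025
endloop
endfacet
facet normal 0.394 -0.841 -0.372
outer loop
vertex -1.283 -2.39 -1.468
vertex -1.887 -2.599 -1.635
vertex -1.416 -2.246 -1.934
endloop
endfacet
facet normal 0.880 0.462 -0.109
outer loop
vertex -1.283 -2.39 -1.468
vertex -1.416 -2.246 -1.934
vertex -1.93 -1.012 -0.858
endloop
endfacet
facet normal 0.881 0.461 -0.107
outer loop
vertex -1.93 -1.012 -0.858
vertex -1.416 -2.246 -1.934
vertex -2.062 -0.868 -1.324
endloop
endfacet
facet normal -0.394 0.841 0.371
outer loop
vertex -1.93 -1.012 -0.858
vertex -2.062 -0.868 -1.324
vertex -2.533 -1.221 -1.025
endloop
endfacet
facet normal 0.394 -0.841 -0.372
outer loop
vertex -1.416 -2.246 -1.934
vertex -1.887 -2.599 -1.635
vertex -1.824 -2.309 -2.224
endloop
endfacet
facet normal 0.437 0.527 -0.729
outer loop
vertex -1.416 -2.246 -1.934
vertex -1.824 -2.309 -2.224
vertex -2.062 -0.868 -1.324
endloop
endfacet
facet normal 0.437 0.527 -0.729
outer loop
vertex -2.062 -0.868 -1.324
vertex -1.824 -2.309 -2.224
vertex -2.471 -0.931 -1.615
endloop
endfacet
facet normal -0.394 0.841 0.372
outer loop
vertex -2.062 -0.868 -1.324
vertex -2.471 -0.931 -1.615
vertex -2.533 -1.221 -1.025
endloop
endfacet
facet normal 0.395 -0.840 -0.371
outer loop
vertex -1.824 -2.309 -2.224
vertex -1.887 -2.599 -1.635
vertex -2.269 -2.542 -2.17
endloop
endfacet
facet normal -0.261 0.285 -0.922
outer loop
vertex -1.824 -2.309 -2.224
vertex -2.269 -2.542 -2.17
vertex -2.471 -0.931 -1.615
endloop
endfacet
facet normal -0.263 0.285 -0.922
outer loop
vertex -2.471 -0.931 -1.615
vertex -2.269 -2.542 -2.17
vertex -2.915 -1.163 -1.56
endloop
endfacet
facet normal -0.393 0.841 0.372
outer loop
vertex -2.471 -0.931 -1.615
vertex -2.915 -1.163 -1.56
vertex -2.533 -1.221 -1.025
endloop
endfacet
facet normal 0.394 -0.841 -0.371
outer loop
vertex -2.269 -2.542 -2.17
vertex -1.887 -2.599 -1.635
vertex -2.49 -2.808 -1.802
endloop
endfacet
facet normal -0.808 -0.124 -0.575
outer loop
vertex -2.269 -2.542 -2.17
vertex -2.49 -2.808 -1.802
vertex -2.915 -1.163 -1.56
endloop
endfacet
facet normal -0.807 -0.124 -0.577
outer loop
vertex -2.915 -1.163 -1.56
vertex -2.49 -2.808 -1.802
vertex -3.137 -1.43 -1.192
endloop
endfacet
facet normal -0.394 0.840 0.372
outer loop
vertex -2.915 -1.163 -1.56
vertex -3.137 -1.43 -1.192
vertex -2.533 -1.221 -1.025
endloop
endfacet
facet normal 0.394 -0.841 -0.371
outer loop
vertex -2.49 -2.808 -1.802
vertex -1.887 -2.599 -1.635
vertex -2.358 -2.952 -1.336
endloop
endfacet
facet normal -0.881 -0.461 0.107
outer loop
vertex -2.49 -2.808 -1.802
vertex -2.358 -2.952 -1.336
vertex -3.137 -1.43 -1.192
endloop
endfacet
facet normal -0.881 -0.461 0.109
outer loop
vertex -3.137 -1.43 -1.192
vertex -2.358 -2.952 -1.336
vertex -3.004 -1.574 -0.726
endloop
endfacet
facet normal -0.394 0.841 0.372
outer loop
vertex -3.137 -1.43 -1.192
vertex -3.004 -1.574 -0.726
vertex -2.533 -1.221 -1.025
endloop
endfacet
facet normal 0.394 -0.841 -0.372
outer loop
vertex -2.358 -2.952 -1.336
vertex -1.887 -2.599 -1.635
vertex -1.949 -2.889 -1.045
endloop
endfacet
facet normal -0.437 -0.527 0.729
outer loop
vertex -2.358 -2.952 -1.336
vertex -1.949 -2.889 -1.045
vertex -3.004 -1.574 -0.726
endloop
endfacet
facet normal -0.437 -0.527 0.729
outer loop
vertex -3.004 -1.574 -0.726
vertex -1.949 -2.889 -1.045
vertex -2.596 -1.511 -0.436
endloop
endfacet
facet normal -0.394 0.841 0.372
outer loop
vertex -3.004 -1.574 -0.726
vertex -2.596 -1.511 -0.436
vertex -2.533 -1.221 -1.025
endloop
endfacet
facet normal 0.393 -0.841 -0.372
outer loop
vertex -1.949 -2.889 -1.045
vertex -1.887 -2.599 -1.635
vertex -1.505 -2.657 -1.1
endloop
endfacet
facet normal 0.263 -0.284 0.922
outer loop
vertex -1.949 -2.889 -1.045
vertex -1.505 -2.657 -1.1
vertex -2.596 -1.511 -0.436
endloop
endfacet
facet normal 0.261 -0.285 0.922
outer loop
vertex -2.596 -1.511 -0.436
vertex -1.505 -2.657 -1.1
vertex -2.151 -1.278 -0.49
endloop
endfacet
facet normal -0.395 0.840 0.371
outer loop
vertex -2.596 -1.511 -0.436
vertex -2.151 -1.278 -0.49
vertex -2.533 -1.221 -1.025
endloop
endfacet

endsolid


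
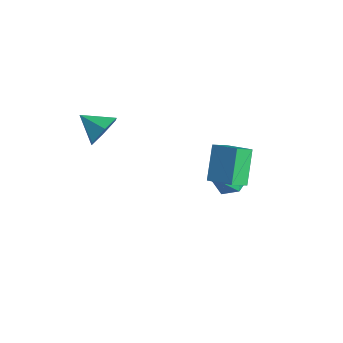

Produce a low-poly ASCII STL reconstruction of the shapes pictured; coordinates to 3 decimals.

solid 
facet normal 0.718 0.536 -0.444
outer loop
vertex -2.659 -2.402 4.251
vertex -3.28 -2.211 3.478
vertex -3.255 -1.587 4.272
endloop
endfacet
facet normal -0.054 -0.065 0.996
outer loop
vertex -2.659 -2.402 4.251
vertex -3.255 -1.587 4.272
vertex -4.32 -2.989 4.122
endloop
endfacet
facet normal 0.718 0.536 -0.444
outer loop
vertex -3.255 -1.587 4.272
vertex -3.28 -2.211 3.478
vertex -3.876 -1.396 3.499
endloop
endfacet
facet normal -0.651 0.427 0.628
outer loop
vertex -3.255 -1.587 4.272
vertex -3.876 -1.396 3.499
vertex -4.32 -2.989 4.122
endloop
endfacet
facet normal 0.718 0.536 -0.444
outer loop
vertex -3.876 -1.396 3.499
vertex -3.28 -2.211 3.478
vertex -3.901 -2.02 2.705
endloop
endfacet
facet normal -0.967 0.215 -0.139
outer loop
vertex -3.876 -1.396 3.499
vertex -3.901 -2.02 2.705
vertex -4.32 -2.989 4.122
endloop
endfacet
facet normal 0.717 0.537 -0.444
outer loop
vertex -3.901 -2.02 2.705
vertex -3.28 -2.211 3.478
vertex -3.304 -2.835 2.684
endloop
endfacet
facet normal -0.687 -0.489 -0.538
outer loop
vertex -3.901 -2.02 2.705
vertex -3.304 -2.835 2.684
vertex -4.32 -2.989 4.122
endloop
endfacet
facet normal 0.718 0.537 -0.443
outer loop
vertex -3.304 -2.835 2.684
vertex -3.28 -2.211 3.478
vertex -2.683 -3.026 3.458
endloop
endfacet
facet normal -0.091 -0.981 -0.169
outer loop
vertex -3.304 -2.835 2.684
vertex -2.683 -3.026 3.458
vertex -4.32 -2.989 4.122
endloop
endfacet
facet normal 0.718 0.537 -0.444
outer loop
vertex -2.683 -3.026 3.458
vertex -3.28 -2.211 3.478
vertex -2.659 -2.402 4.251
endloop
endfacet
facet normal 0.225 -0.769 0.598
outer loop
vertex -2.683 -3.026 3.458
vertex -2.659 -2.402 4.251
vertex -4.32 -2.989 4.122
endloop
endfacet
facet normal -0.076 0.362 0.929
outer loop
vertex -3.183 4.559 -1.763
vertex -2.974 3.735 -1.425
vertex -2.31 4.337 -1.605
endloop
endfacet
facet normal 0.135 0.870 0.474
outer loop
vertex -3.183 4.559 -1.763
vertex -2.31 4.337 -1.605
vertex -2.537 4.788 -2.368
endloop
endfacet
facet normal -0.362 0.932 -0.034
outer loop
vertex -3.183 4.559 -1.763
vertex -2.537 4.788 -2.368
vertex -3.341 4.465 -2.659
endloop
endfacet
facet normal -0.880 0.462 0.107
outer loop
vertex -3.183 4.559 -1.763
vertex -3.341 4.465 -2.659
vertex -3.612 3.814 -2.076
endloop
endfacet
facet normal -0.703 0.110 0.702
outer loop
vertex -3.183 4.559 -1.763
vertex -3.612 3.814 -2.076
vertex -2.974 3.735 -1.425
endloop
endfacet
facet normal 0.740 0.652 0.165
outer loop
vertex -2.537 4.788 -2.368
vertex -2.31 4.337 -1.605
vertex -1.928 4.106 -2.404
endloop
endfacet
facet normal 0.399 -0.170 0.901
outer loop
vertex -2.31 4.337 -1.605
vertex -2.974 3.735 -1.425
vertex -2.199 3.455 -1.821
endloop
endfacet
facet normal -0.616 -0.579 0.534
outer loop
vertex -2.974 3.735 -1.425
vertex -3.612 3.814 -2.076
vertex -3.003 3.132 -2.112
endloop
endfacet
facet normal -0.903 -0.009 -0.429
outer loop
vertex -3.612 3.814 -2.076
vertex -3.341 4.465 -2.659
vertex -3.23 3.583 -2.875
endloop
endfacet
facet normal -0.064 0.751 -0.657
outer loop
vertex -3.341 4.465 -2.659
vertex -2.537 4.788 -2.368
vertex -2.566 4.185 -3.055
endloop
endfacet
facet normal 0.880 -0.462 -0.107
outer loop
vertex -2.357 3.361 -2.717
vertex -1.928 4.106 -2.404
vertex -2.199 3.455 -1.821
endloop
endfacet
facet normal 0.362 -0.932 0.034
outer loop
vertex -2.357 3.361 -2.717
vertex -2.199 3.455 -1.821
vertex -3.003 3.132 -2.112
endloop
endfacet
facet normal -0.135 -0.870 -0.474
outer loop
vertex -2.357 3.361 -2.717
vertex -3.003 3.132 -2.112
vertex -3.23 3.583 -2.875
endloop
endfacet
facet normal 0.076 -0.362 -0.929
outer loop
vertex -2.357 3.361 -2.717
vertex -3.23 3.583 -2.875
vertex -2.566 4.185 -3.055
endloop
endfacet
facet normal 0.703 -0.110 -0.702
outer loop
vertex -2.357 3.361 -2.717
vertex -2.566 4.185 -3.055
vertex -1.928 4.106 -2.404
endloop
endfacet
facet normal 0.903 0.009 0.429
outer loop
vertex -2.199 3.455 -1.821
vertex -1.928 4.106 -2.404
vertex -2.31 4.337 -1.605
endloop
endfacet
facet normal 0.064 -0.751 0.657
outer loop
vertex -3.003 3.132 -2.112
vertex -2.199 3.455 -1.821
vertex -2.974 3.735 -1.425
endloop
endfacet
facet normal -0.740 -0.652 -0.165
outer loop
vertex -3.23 3.583 -2.875
vertex -3.003 3.132 -2.112
vertex -3.612 3.814 -2.076
endloop
endfacet
facet normal -0.399 0.170 -0.901
outer loop
vertex -2.566 4.185 -3.055
vertex -3.23 3.583 -2.875
vertex -3.341 4.465 -2.659
endloop
endfacet
facet normal 0.616 0.579 -0.534
outer loop
vertex -1.928 4.106 -2.404
vertex -2.566 4.185 -3.055
vertex -2.537 4.788 -2.368
endloop
endfacet
facet normal -0.520 0.373 0.768
outer loop
vertex -2.318 2.822 1.396
vertex -0.986 3.455 1.991
vertex -2.494 3.711 0.845
endloop
endfacet
facet normal -0.838 -0.398 -0.374
outer loop
vertex -1.454 2.965 -0.691
vertex -2.318 2.822 1.396
vertex -2.494 3.711 0.845
endloop
endfacet
facet normal -0.520 0.373 0.768
outer loop
vertex -2.494 3.711 0.845
vertex -0.986 3.455 1.991
vertex -1.162 4.344 1.44
endloop
endfacet
facet normal -0.166 0.838 -0.520
outer loop
vertex -1.162 4.344 1.44
vertex -1.454 2.965 -0.691
vertex -2.494 3.711 0.845
endloop
endfacet
facet normal 0.166 -0.838 0.520
outer loop
vertex -2.318 2.822 1.396
vertex 0.054 2.709 0.455
vertex -0.986 3.455 1.991
endloop
endfacet
facet normal -0.838 -0.398 -0.374
outer loop
vertex -1.278 2.076 -0.14
vertex -2.318 2.822 1.396
vertex -1.454 2.965 -0.691
endloop
endfacet
facet normal 0.166 -0.838 0.520
outer loop
vertex -1.278 2.076 -0.14
vertex 0.054 2.709 0.455
vertex -2.318 2.822 1.396
endloop
endfacet
facet normal 0.838 0.398 0.374
outer loop
vertex -0.986 3.455 1.991
vertex 0.054 2.709 0.455
vertex -1.162 4.344 1.44
endloop
endfacet
facet normal -0.166 0.838 -0.520
outer loop
vertex -0.122 3.598 -0.096
vertex -1.454 2.965 -0.691
vertex -1.162 4.344 1.44
endloop
endfacet
facet normal 0.838 0.398 0.374
outer loop
vertex -1.162 4.344 1.44
vertex 0.054 2.709 0.455
vertex -0.122 3.598 -0.096
endloop
endfacet
facet normal 0.520 -0.373 -0.768
outer loop
vertex -0.122 3.598 -0.096
vertex -1.278 2.076 -0.14
vertex -1.454 2.965 -0.691
endloop
endfacet
facet normal 0.520 -0.373 -0.768
outer loop
vertex 0.054 2.709 0.455
vertex -1.278 2.076 -0.14
vertex -0.122 3.598 -0.096
endloop
endfacet

endsolid


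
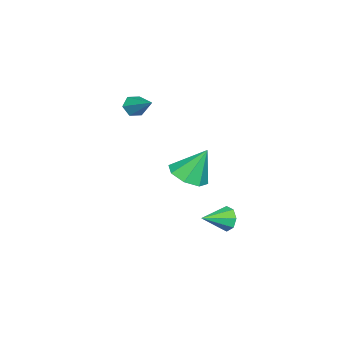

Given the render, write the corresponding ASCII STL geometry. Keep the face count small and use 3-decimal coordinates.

solid 
facet normal -0.768 0.550 -0.328
outer loop
vertex 3.057 3.841 -2.742
vertex 2.736 3.706 -2.217
vertex 3.136 4.161 -2.39
endloop
endfacet
facet normal 0.884 0.229 -0.407
outer loop
vertex 3.057 3.841 -2.742
vertex 3.136 4.161 -2.39
vertex 3.704 3.014 -1.803
endloop
endfacet
facet normal -0.768 0.550 -0.328
outer loop
vertex 3.136 4.161 -2.39
vertex 2.736 3.706 -2.217
vertex 2.981 4.215 -1.937
endloop
endfacet
facet normal 0.825 0.521 0.220
outer loop
vertex 3.136 4.161 -2.39
vertex 2.981 4.215 -1.937
vertex 3.704 3.014 -1.803
endloop
endfacet
facet normal -0.768 0.550 -0.329
outer loop
vertex 2.981 4.215 -1.937
vertex 2.736 3.706 -2.217
vertex 2.682 3.971 -1.647
endloop
endfacet
facet normal 0.471 0.373 0.799
outer loop
vertex 2.981 4.215 -1.937
vertex 2.682 3.971 -1.647
vertex 3.704 3.014 -1.803
endloop
endfacet
facet normal -0.768 0.550 -0.328
outer loop
vertex 2.682 3.971 -1.647
vertex 2.736 3.706 -2.217
vertex 2.415 3.572 -1.691
endloop
endfacet
facet normal 0.030 -0.129 0.991
outer loop
vertex 2.682 3.971 -1.647
vertex 2.415 3.572 -1.691
vertex 3.704 3.014 -1.803
endloop
endfacet
facet normal -0.768 0.550 -0.329
outer loop
vertex 2.415 3.572 -1.691
vertex 2.736 3.706 -2.217
vertex 2.336 3.251 -2.043
endloop
endfacet
facet normal -0.239 -0.690 0.683
outer loop
vertex 2.415 3.572 -1.691
vertex 2.336 3.251 -2.043
vertex 3.704 3.014 -1.803
endloop
endfacet
facet normal -0.768 0.550 -0.327
outer loop
vertex 2.336 3.251 -2.043
vertex 2.736 3.706 -2.217
vertex 2.491 3.198 -2.496
endloop
endfacet
facet normal -0.180 -0.982 0.053
outer loop
vertex 2.336 3.251 -2.043
vertex 2.491 3.198 -2.496
vertex 3.704 3.014 -1.803
endloop
endfacet
facet normal -0.768 0.550 -0.328
outer loop
vertex 2.491 3.198 -2.496
vertex 2.736 3.706 -2.217
vertex 2.79 3.442 -2.786
endloop
endfacet
facet normal 0.173 -0.834 -0.524
outer loop
vertex 2.491 3.198 -2.496
vertex 2.79 3.442 -2.786
vertex 3.704 3.014 -1.803
endloop
endfacet
facet normal -0.768 0.550 -0.328
outer loop
vertex 2.79 3.442 -2.786
vertex 2.736 3.706 -2.217
vertex 3.057 3.841 -2.742
endloop
endfacet
facet normal 0.614 -0.332 -0.716
outer loop
vertex 2.79 3.442 -2.786
vertex 3.057 3.841 -2.742
vertex 3.704 3.014 -1.803
endloop
endfacet
facet normal 0.170 -0.438 -0.883
outer loop
vertex 4.274 1.965 0.832
vertex 3.564 2.394 0.483
vertex 4.442 2.575 0.562
endloop
endfacet
facet normal 0.766 0.072 0.639
outer loop
vertex 4.274 1.965 0.832
vertex 4.442 2.575 0.562
vertex 3.296 3.086 1.877
endloop
endfacet
facet normal 0.170 -0.438 -0.883
outer loop
vertex 4.442 2.575 0.562
vertex 3.564 2.394 0.483
vertex 4.096 3.08 0.245
endloop
endfacet
facet normal 0.671 0.665 0.327
outer loop
vertex 4.442 2.575 0.562
vertex 4.096 3.08 0.245
vertex 3.296 3.086 1.877
endloop
endfacet
facet normal 0.171 -0.439 -0.882
outer loop
vertex 4.096 3.08 0.245
vertex 3.564 2.394 0.483
vertex 3.439 3.182 0.067
endloop
endfacet
facet normal 0.136 0.989 0.063
outer loop
vertex 4.096 3.08 0.245
vertex 3.439 3.182 0.067
vertex 3.296 3.086 1.877
endloop
endfacet
facet normal 0.170 -0.439 -0.882
outer loop
vertex 3.439 3.182 0.067
vertex 3.564 2.394 0.483
vertex 2.855 2.823 0.133
endloop
endfacet
facet normal -0.523 0.852 0.004
outer loop
vertex 3.439 3.182 0.067
vertex 2.855 2.823 0.133
vertex 3.296 3.086 1.877
endloop
endfacet
facet normal 0.170 -0.439 -0.882
outer loop
vertex 2.855 2.823 0.133
vertex 3.564 2.394 0.483
vertex 2.686 2.212 0.404
endloop
endfacet
facet normal -0.924 0.337 0.183
outer loop
vertex 2.855 2.823 0.133
vertex 2.686 2.212 0.404
vertex 3.296 3.086 1.877
endloop
endfacet
facet normal 0.170 -0.438 -0.883
outer loop
vertex 2.686 2.212 0.404
vertex 3.564 2.394 0.483
vertex 3.032 1.708 0.721
endloop
endfacet
facet normal -0.829 -0.257 0.496
outer loop
vertex 2.686 2.212 0.404
vertex 3.032 1.708 0.721
vertex 3.296 3.086 1.877
endloop
endfacet
facet normal 0.169 -0.438 -0.883
outer loop
vertex 3.032 1.708 0.721
vertex 3.564 2.394 0.483
vertex 3.69 1.605 0.898
endloop
endfacet
facet normal -0.295 -0.580 0.759
outer loop
vertex 3.032 1.708 0.721
vertex 3.69 1.605 0.898
vertex 3.296 3.086 1.877
endloop
endfacet
facet normal 0.170 -0.437 -0.883
outer loop
vertex 3.69 1.605 0.898
vertex 3.564 2.394 0.483
vertex 4.274 1.965 0.832
endloop
endfacet
facet normal 0.366 -0.444 0.818
outer loop
vertex 3.69 1.605 0.898
vertex 4.274 1.965 0.832
vertex 3.296 3.086 1.877
endloop
endfacet
facet normal -0.477 -0.725 -0.497
outer loop
vertex 2.666 -0.526 2.758
vertex 2.245 -0.49 3.11
vertex 2.249 -0.181 2.655
endloop
endfacet
facet normal 0.571 0.494 -0.656
outer loop
vertex 2.666 -0.526 2.758
vertex 2.249 -0.181 2.655
vertex 2.955 0.59 3.85
endloop
endfacet
facet normal -0.476 -0.726 -0.497
outer loop
vertex 2.249 -0.181 2.655
vertex 2.245 -0.49 3.11
vertex 1.828 -0.146 3.007
endloop
endfacet
facet normal -0.267 0.874 -0.406
outer loop
vertex 2.249 -0.181 2.655
vertex 1.828 -0.146 3.007
vertex 2.955 0.59 3.85
endloop
endfacet
facet normal -0.476 -0.726 -0.497
outer loop
vertex 1.828 -0.146 3.007
vertex 2.245 -0.49 3.11
vertex 1.824 -0.455 3.462
endloop
endfacet
facet normal -0.692 0.600 0.401
outer loop
vertex 1.828 -0.146 3.007
vertex 1.824 -0.455 3.462
vertex 2.955 0.59 3.85
endloop
endfacet
facet normal -0.476 -0.725 -0.498
outer loop
vertex 1.824 -0.455 3.462
vertex 2.245 -0.49 3.11
vertex 2.24 -0.799 3.565
endloop
endfacet
facet normal -0.281 -0.052 0.958
outer loop
vertex 1.824 -0.455 3.462
vertex 2.24 -0.799 3.565
vertex 2.955 0.59 3.85
endloop
endfacet
facet normal -0.476 -0.725 -0.498
outer loop
vertex 2.24 -0.799 3.565
vertex 2.245 -0.49 3.11
vertex 2.661 -0.834 3.213
endloop
endfacet
facet normal 0.557 -0.432 0.709
outer loop
vertex 2.24 -0.799 3.565
vertex 2.661 -0.834 3.213
vertex 2.955 0.59 3.85
endloop
endfacet
facet normal -0.477 -0.725 -0.496
outer loop
vertex 2.661 -0.834 3.213
vertex 2.245 -0.49 3.11
vertex 2.666 -0.526 2.758
endloop
endfacet
facet normal 0.982 -0.159 -0.097
outer loop
vertex 2.661 -0.834 3.213
vertex 2.666 -0.526 2.758
vertex 2.955 0.59 3.85
endloop
endfacet

endsolid


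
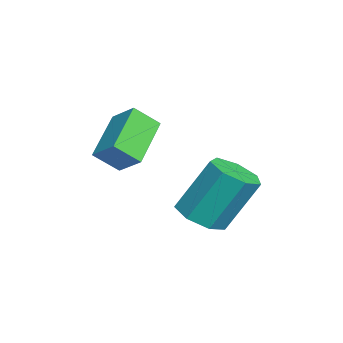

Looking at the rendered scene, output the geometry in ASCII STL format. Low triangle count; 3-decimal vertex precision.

solid 
facet normal -0.828 0.280 0.486
outer loop
vertex -4.152 -1.109 0.631
vertex -3.602 -0.493 1.212
vertex -4.286 -0.376 -0.02
endloop
endfacet
facet normal -0.545 -0.610 -0.575
outer loop
vertex -2.838 -0.867 -0.872
vertex -4.152 -1.109 0.631
vertex -4.286 -0.376 -0.02
endloop
endfacet
facet normal -0.827 0.281 0.486
outer loop
vertex -4.286 -0.376 -0.02
vertex -3.602 -0.493 1.212
vertex -3.736 0.24 0.56
endloop
endfacet
facet normal -0.136 0.741 -0.658
outer loop
vertex -3.736 0.24 0.56
vertex -2.838 -0.867 -0.872
vertex -4.286 -0.376 -0.02
endloop
endfacet
facet normal 0.136 -0.741 0.657
outer loop
vertex -4.152 -1.109 0.631
vertex -2.154 -0.984 0.36
vertex -3.602 -0.493 1.212
endloop
endfacet
facet normal -0.545 -0.611 -0.575
outer loop
vertex -2.704 -1.6 -0.22
vertex -4.152 -1.109 0.631
vertex -2.838 -0.867 -0.872
endloop
endfacet
facet normal 0.136 -0.741 0.658
outer loop
vertex -2.704 -1.6 -0.22
vertex -2.154 -0.984 0.36
vertex -4.152 -1.109 0.631
endloop
endfacet
facet normal 0.545 0.611 0.574
outer loop
vertex -3.602 -0.493 1.212
vertex -2.154 -0.984 0.36
vertex -3.736 0.24 0.56
endloop
endfacet
facet normal -0.135 0.741 -0.658
outer loop
vertex -2.288 -0.251 -0.291
vertex -2.838 -0.867 -0.872
vertex -3.736 0.24 0.56
endloop
endfacet
facet normal 0.545 0.610 0.575
outer loop
vertex -3.736 0.24 0.56
vertex -2.154 -0.984 0.36
vertex -2.288 -0.251 -0.291
endloop
endfacet
facet normal 0.828 -0.281 -0.486
outer loop
vertex -2.288 -0.251 -0.291
vertex -2.704 -1.6 -0.22
vertex -2.838 -0.867 -0.872
endloop
endfacet
facet normal 0.827 -0.281 -0.486
outer loop
vertex -2.154 -0.984 0.36
vertex -2.704 -1.6 -0.22
vertex -2.288 -0.251 -0.291
endloop
endfacet
facet normal 0.062 -0.493 -0.868
outer loop
vertex -1.191 0.992 -1.903
vertex -1.87 1.353 -2.157
vertex -1.104 1.601 -2.243
endloop
endfacet
facet normal 0.990 -0.077 0.115
outer loop
vertex -1.191 0.992 -1.903
vertex -1.104 1.601 -2.243
vertex -1.31 1.947 -0.229
endloop
endfacet
facet normal 0.990 -0.077 0.115
outer loop
vertex -1.31 1.947 -0.229
vertex -1.104 1.601 -2.243
vertex -1.223 2.555 -0.57
endloop
endfacet
facet normal -0.062 0.495 0.867
outer loop
vertex -1.31 1.947 -0.229
vertex -1.223 2.555 -0.57
vertex -1.99 2.307 -0.483
endloop
endfacet
facet normal 0.063 -0.494 -0.867
outer loop
vertex -1.104 1.601 -2.243
vertex -1.87 1.353 -2.157
vertex -1.594 2.023 -2.519
endloop
endfacet
facet normal 0.714 0.628 -0.308
outer loop
vertex -1.104 1.601 -2.243
vertex -1.594 2.023 -2.519
vertex -1.223 2.555 -0.57
endloop
endfacet
facet normal 0.714 0.628 -0.308
outer loop
vertex -1.223 2.555 -0.57
vertex -1.594 2.023 -2.519
vertex -1.713 2.977 -0.846
endloop
endfacet
facet normal -0.062 0.495 0.867
outer loop
vertex -1.223 2.555 -0.57
vertex -1.713 2.977 -0.846
vertex -1.99 2.307 -0.483
endloop
endfacet
facet normal 0.062 -0.494 -0.867
outer loop
vertex -1.594 2.023 -2.519
vertex -1.87 1.353 -2.157
vertex -2.292 1.94 -2.522
endloop
endfacet
facet normal -0.100 0.861 -0.498
outer loop
vertex -1.594 2.023 -2.519
vertex -2.292 1.94 -2.522
vertex -1.713 2.977 -0.846
endloop
endfacet
facet normal -0.101 0.861 -0.498
outer loop
vertex -1.713 2.977 -0.846
vertex -2.292 1.94 -2.522
vertex -2.412 2.894 -0.848
endloop
endfacet
facet normal -0.061 0.495 0.867
outer loop
vertex -1.713 2.977 -0.846
vertex -2.412 2.894 -0.848
vertex -1.99 2.307 -0.483
endloop
endfacet
facet normal 0.061 -0.495 -0.867
outer loop
vertex -2.292 1.94 -2.522
vertex -1.87 1.353 -2.157
vertex -2.673 1.415 -2.249
endloop
endfacet
facet normal -0.839 0.445 -0.314
outer loop
vertex -2.292 1.94 -2.522
vertex -2.673 1.415 -2.249
vertex -2.412 2.894 -0.848
endloop
endfacet
facet normal -0.839 0.445 -0.314
outer loop
vertex -2.412 2.894 -0.848
vertex -2.673 1.415 -2.249
vertex -2.792 2.37 -0.576
endloop
endfacet
facet normal -0.062 0.495 0.867
outer loop
vertex -2.412 2.894 -0.848
vertex -2.792 2.37 -0.576
vertex -1.99 2.307 -0.483
endloop
endfacet
facet normal 0.061 -0.495 -0.867
outer loop
vertex -2.673 1.415 -2.249
vertex -1.87 1.353 -2.157
vertex -2.449 0.844 -1.907
endloop
endfacet
facet normal -0.946 -0.307 0.108
outer loop
vertex -2.673 1.415 -2.249
vertex -2.449 0.844 -1.907
vertex -2.792 2.37 -0.576
endloop
endfacet
facet normal -0.946 -0.306 0.107
outer loop
vertex -2.792 2.37 -0.576
vertex -2.449 0.844 -1.907
vertex -2.568 1.798 -0.234
endloop
endfacet
facet normal -0.062 0.494 0.867
outer loop
vertex -2.792 2.37 -0.576
vertex -2.568 1.798 -0.234
vertex -1.99 2.307 -0.483
endloop
endfacet
facet normal 0.061 -0.495 -0.867
outer loop
vertex -2.449 0.844 -1.907
vertex -1.87 1.353 -2.157
vertex -1.789 0.655 -1.753
endloop
endfacet
facet normal -0.341 -0.827 0.447
outer loop
vertex -2.449 0.844 -1.907
vertex -1.789 0.655 -1.753
vertex -2.568 1.798 -0.234
endloop
endfacet
facet normal -0.340 -0.827 0.448
outer loop
vertex -2.568 1.798 -0.234
vertex -1.789 0.655 -1.753
vertex -1.909 1.61 -0.08
endloop
endfacet
facet normal -0.062 0.494 0.867
outer loop
vertex -2.568 1.798 -0.234
vertex -1.909 1.61 -0.08
vertex -1.99 2.307 -0.483
endloop
endfacet
facet normal 0.061 -0.495 -0.867
outer loop
vertex -1.789 0.655 -1.753
vertex -1.87 1.353 -2.157
vertex -1.191 0.992 -1.903
endloop
endfacet
facet normal 0.521 -0.724 0.451
outer loop
vertex -1.789 0.655 -1.753
vertex -1.191 0.992 -1.903
vertex -1.909 1.61 -0.08
endloop
endfacet
facet normal 0.520 -0.725 0.451
outer loop
vertex -1.909 1.61 -0.08
vertex -1.191 0.992 -1.903
vertex -1.31 1.947 -0.229
endloop
endfacet
facet normal -0.062 0.494 0.867
outer loop
vertex -1.909 1.61 -0.08
vertex -1.31 1.947 -0.229
vertex -1.99 2.307 -0.483
endloop
endfacet

endsolid


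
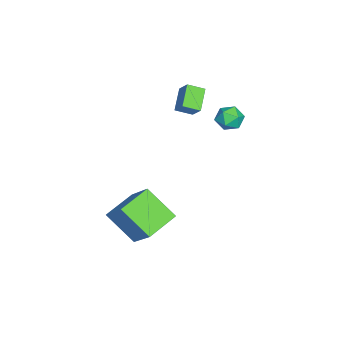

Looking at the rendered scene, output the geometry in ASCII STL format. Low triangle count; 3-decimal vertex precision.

solid 
facet normal -0.497 -0.482 -0.722
outer loop
vertex -1.13 -0.63 3.324
vertex -1.345 0.088 2.993
vertex -0.162 -0.643 2.666
endloop
endfacet
facet normal 0.263 -0.876 0.404
outer loop
vertex 0.265 -0.228 3.287
vertex -1.13 -0.63 3.324
vertex -0.162 -0.643 2.666
endloop
endfacet
facet normal -0.497 -0.482 -0.722
outer loop
vertex -0.162 -0.643 2.666
vertex -1.345 0.088 2.993
vertex -0.378 0.076 2.335
endloop
endfacet
facet normal 0.827 -0.010 -0.562
outer loop
vertex -0.378 0.076 2.335
vertex 0.265 -0.228 3.287
vertex -0.162 -0.643 2.666
endloop
endfacet
facet normal -0.827 0.011 0.562
outer loop
vertex -1.13 -0.63 3.324
vertex -0.918 0.503 3.614
vertex -1.345 0.088 2.993
endloop
endfacet
facet normal 0.263 -0.877 0.403
outer loop
vertex -0.702 -0.216 3.945
vertex -1.13 -0.63 3.324
vertex 0.265 -0.228 3.287
endloop
endfacet
facet normal -0.827 0.011 0.563
outer loop
vertex -0.702 -0.216 3.945
vertex -0.918 0.503 3.614
vertex -1.13 -0.63 3.324
endloop
endfacet
facet normal -0.264 0.876 -0.404
outer loop
vertex -1.345 0.088 2.993
vertex -0.918 0.503 3.614
vertex -0.378 0.076 2.335
endloop
endfacet
facet normal 0.827 -0.012 -0.562
outer loop
vertex 0.05 0.49 2.956
vertex 0.265 -0.228 3.287
vertex -0.378 0.076 2.335
endloop
endfacet
facet normal -0.262 0.877 -0.403
outer loop
vertex -0.378 0.076 2.335
vertex -0.918 0.503 3.614
vertex 0.05 0.49 2.956
endloop
endfacet
facet normal 0.497 0.482 0.722
outer loop
vertex 0.05 0.49 2.956
vertex -0.702 -0.216 3.945
vertex 0.265 -0.228 3.287
endloop
endfacet
facet normal 0.497 0.482 0.722
outer loop
vertex -0.918 0.503 3.614
vertex -0.702 -0.216 3.945
vertex 0.05 0.49 2.956
endloop
endfacet
facet normal -0.742 0.552 0.381
outer loop
vertex 0.617 2.399 3.287
vertex 0.213 1.874 3.261
vertex 0.575 1.986 3.804
endloop
endfacet
facet normal -0.108 0.781 0.615
outer loop
vertex 0.617 2.399 3.287
vertex 0.575 1.986 3.804
vertex 1.165 2.219 3.612
endloop
endfacet
facet normal 0.287 0.957 0.046
outer loop
vertex 0.617 2.399 3.287
vertex 1.165 2.219 3.612
vertex 1.168 2.25 2.95
endloop
endfacet
facet normal -0.104 0.836 -0.539
outer loop
vertex 0.617 2.399 3.287
vertex 1.168 2.25 2.95
vertex 0.579 2.037 2.733
endloop
endfacet
facet normal -0.740 0.586 -0.332
outer loop
vertex 0.617 2.399 3.287
vertex 0.579 2.037 2.733
vertex 0.213 1.874 3.261
endloop
endfacet
facet normal 0.214 0.239 0.947
outer loop
vertex 1.165 2.219 3.612
vertex 0.575 1.986 3.804
vertex 1.101 1.583 3.787
endloop
endfacet
facet normal -0.812 -0.133 0.569
outer loop
vertex 0.575 1.986 3.804
vertex 0.213 1.874 3.261
vertex 0.512 1.37 3.57
endloop
endfacet
facet normal -0.808 -0.080 -0.584
outer loop
vertex 0.213 1.874 3.261
vertex 0.579 2.037 2.733
vertex 0.515 1.401 2.908
endloop
endfacet
facet normal 0.221 0.327 -0.919
outer loop
vertex 0.579 2.037 2.733
vertex 1.168 2.25 2.95
vertex 1.105 1.634 2.716
endloop
endfacet
facet normal 0.852 0.523 0.028
outer loop
vertex 1.168 2.25 2.95
vertex 1.165 2.219 3.612
vertex 1.467 1.746 3.259
endloop
endfacet
facet normal 0.104 -0.836 0.539
outer loop
vertex 1.063 1.221 3.233
vertex 1.101 1.583 3.787
vertex 0.512 1.37 3.57
endloop
endfacet
facet normal -0.287 -0.957 -0.046
outer loop
vertex 1.063 1.221 3.233
vertex 0.512 1.37 3.57
vertex 0.515 1.401 2.908
endloop
endfacet
facet normal 0.108 -0.781 -0.615
outer loop
vertex 1.063 1.221 3.233
vertex 0.515 1.401 2.908
vertex 1.105 1.634 2.716
endloop
endfacet
facet normal 0.742 -0.552 -0.381
outer loop
vertex 1.063 1.221 3.233
vertex 1.105 1.634 2.716
vertex 1.467 1.746 3.259
endloop
endfacet
facet normal 0.740 -0.586 0.332
outer loop
vertex 1.063 1.221 3.233
vertex 1.467 1.746 3.259
vertex 1.101 1.583 3.787
endloop
endfacet
facet normal -0.221 -0.327 0.919
outer loop
vertex 0.512 1.37 3.57
vertex 1.101 1.583 3.787
vertex 0.575 1.986 3.804
endloop
endfacet
facet normal -0.852 -0.523 -0.028
outer loop
vertex 0.515 1.401 2.908
vertex 0.512 1.37 3.57
vertex 0.213 1.874 3.261
endloop
endfacet
facet normal -0.214 -0.239 -0.947
outer loop
vertex 1.105 1.634 2.716
vertex 0.515 1.401 2.908
vertex 0.579 2.037 2.733
endloop
endfacet
facet normal 0.812 0.133 -0.569
outer loop
vertex 1.467 1.746 3.259
vertex 1.105 1.634 2.716
vertex 1.168 2.25 2.95
endloop
endfacet
facet normal 0.808 0.080 0.584
outer loop
vertex 1.101 1.583 3.787
vertex 1.467 1.746 3.259
vertex 1.165 2.219 3.612
endloop
endfacet
facet normal -0.800 0.536 0.270
outer loop
vertex 2.973 -1.149 0.052
vertex 3.427 0.112 -1.103
vertex 1.921 -2.028 -1.32
endloop
endfacet
facet normal -0.256 -0.713 0.653
outer loop
vertex 3.153 -2.852 -1.737
vertex 2.973 -1.149 0.052
vertex 1.921 -2.028 -1.32
endloop
endfacet
facet normal -0.800 0.536 0.270
outer loop
vertex 1.921 -2.028 -1.32
vertex 3.427 0.112 -1.103
vertex 2.375 -0.766 -2.476
endloop
endfacet
facet normal -0.542 -0.453 -0.708
outer loop
vertex 2.375 -0.766 -2.476
vertex 3.153 -2.852 -1.737
vertex 1.921 -2.028 -1.32
endloop
endfacet
facet normal 0.542 0.453 0.708
outer loop
vertex 2.973 -1.149 0.052
vertex 4.659 -0.712 -1.52
vertex 3.427 0.112 -1.103
endloop
endfacet
facet normal -0.257 -0.713 0.653
outer loop
vertex 4.205 -1.974 -0.364
vertex 2.973 -1.149 0.052
vertex 3.153 -2.852 -1.737
endloop
endfacet
facet normal 0.542 0.453 0.708
outer loop
vertex 4.205 -1.974 -0.364
vertex 4.659 -0.712 -1.52
vertex 2.973 -1.149 0.052
endloop
endfacet
facet normal 0.256 0.713 -0.652
outer loop
vertex 3.427 0.112 -1.103
vertex 4.659 -0.712 -1.52
vertex 2.375 -0.766 -2.476
endloop
endfacet
facet normal -0.542 -0.453 -0.708
outer loop
vertex 3.607 -1.591 -2.892
vertex 3.153 -2.852 -1.737
vertex 2.375 -0.766 -2.476
endloop
endfacet
facet normal 0.257 0.712 -0.653
outer loop
vertex 2.375 -0.766 -2.476
vertex 4.659 -0.712 -1.52
vertex 3.607 -1.591 -2.892
endloop
endfacet
facet normal 0.800 -0.536 -0.270
outer loop
vertex 3.607 -1.591 -2.892
vertex 4.205 -1.974 -0.364
vertex 3.153 -2.852 -1.737
endloop
endfacet
facet normal 0.800 -0.536 -0.270
outer loop
vertex 4.659 -0.712 -1.52
vertex 4.205 -1.974 -0.364
vertex 3.607 -1.591 -2.892
endloop
endfacet

endsolid
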